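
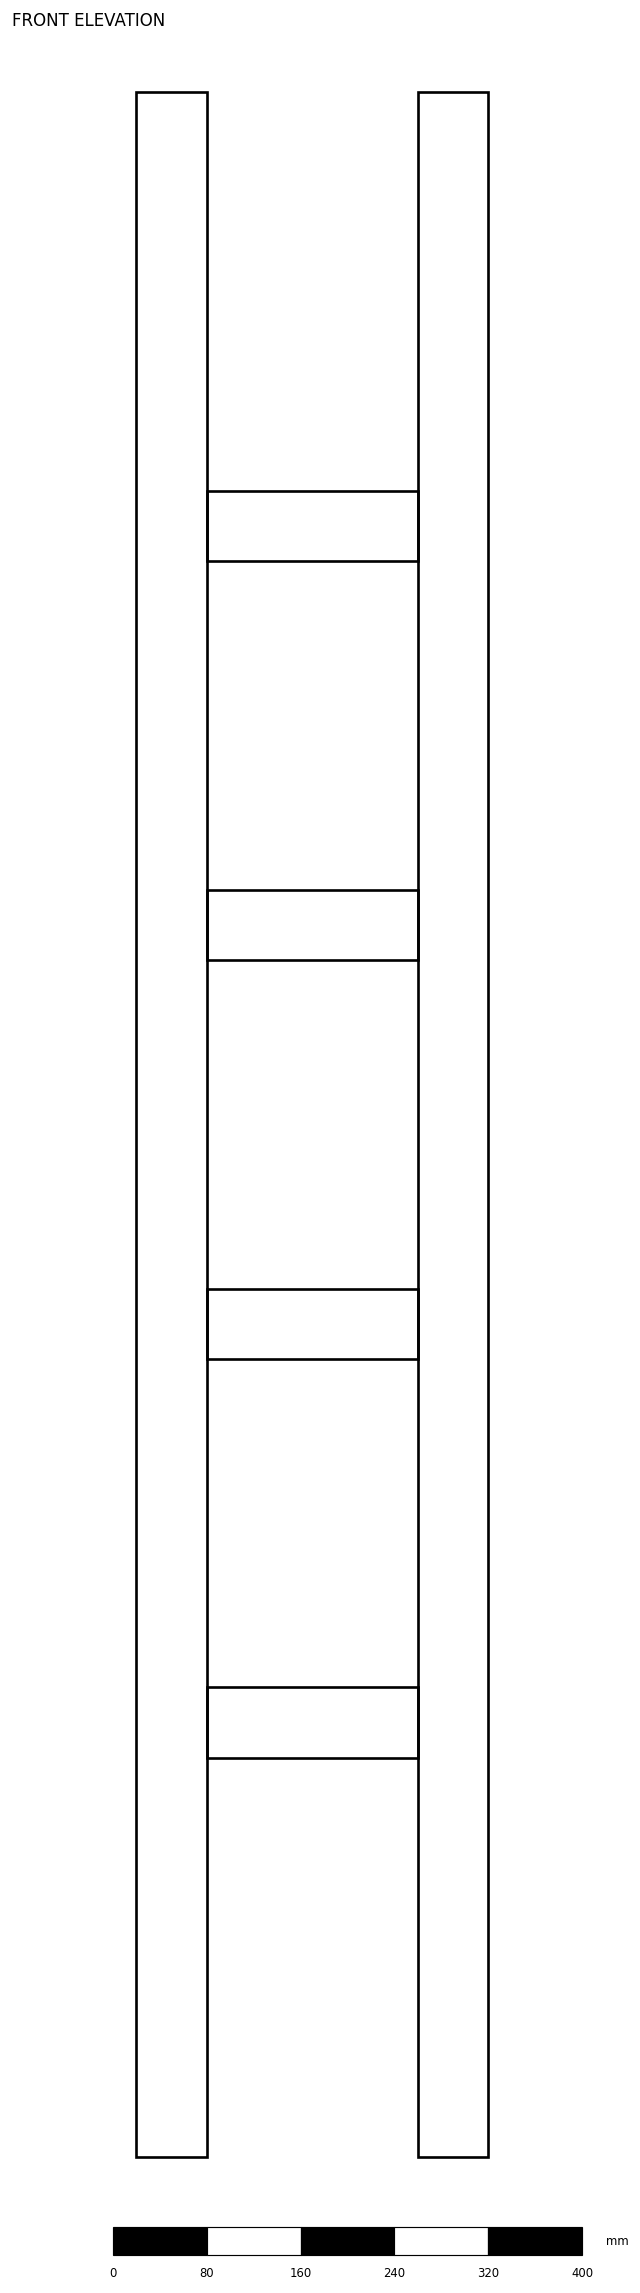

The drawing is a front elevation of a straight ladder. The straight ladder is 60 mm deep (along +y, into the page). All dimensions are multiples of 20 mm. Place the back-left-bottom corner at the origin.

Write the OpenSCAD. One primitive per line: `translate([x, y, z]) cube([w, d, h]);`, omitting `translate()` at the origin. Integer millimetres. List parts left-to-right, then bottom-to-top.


cube([60, 60, 1760]);
translate([60, 0, 340]) cube([180, 60, 60]);
translate([60, 0, 680]) cube([180, 60, 60]);
translate([60, 0, 1020]) cube([180, 60, 60]);
translate([60, 0, 1360]) cube([180, 60, 60]);
translate([240, 0, 0]) cube([60, 60, 1760]);


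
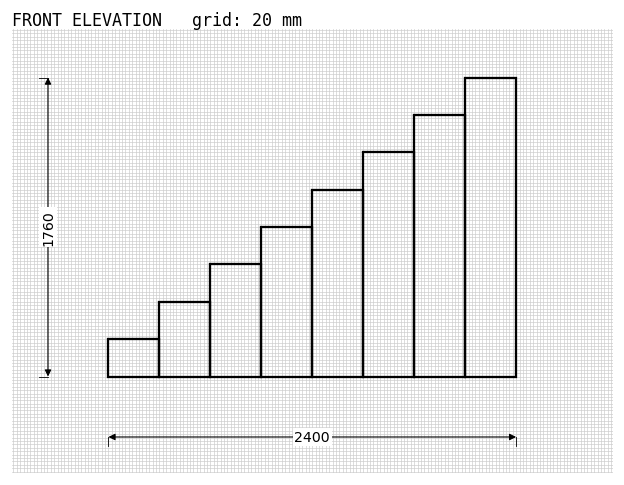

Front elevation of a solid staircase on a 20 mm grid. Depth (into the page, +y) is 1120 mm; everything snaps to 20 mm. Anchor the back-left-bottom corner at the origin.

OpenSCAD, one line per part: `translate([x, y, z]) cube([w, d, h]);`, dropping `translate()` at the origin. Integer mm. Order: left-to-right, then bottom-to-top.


cube([300, 1120, 220]);
translate([300, 0, 0]) cube([300, 1120, 440]);
translate([600, 0, 0]) cube([300, 1120, 660]);
translate([900, 0, 0]) cube([300, 1120, 880]);
translate([1200, 0, 0]) cube([300, 1120, 1100]);
translate([1500, 0, 0]) cube([300, 1120, 1320]);
translate([1800, 0, 0]) cube([300, 1120, 1540]);
translate([2100, 0, 0]) cube([300, 1120, 1760]);


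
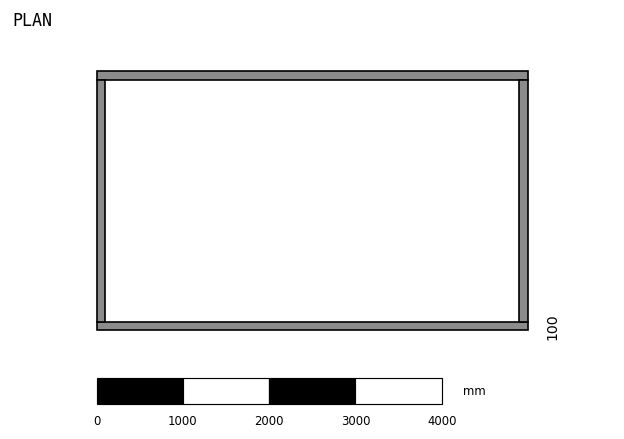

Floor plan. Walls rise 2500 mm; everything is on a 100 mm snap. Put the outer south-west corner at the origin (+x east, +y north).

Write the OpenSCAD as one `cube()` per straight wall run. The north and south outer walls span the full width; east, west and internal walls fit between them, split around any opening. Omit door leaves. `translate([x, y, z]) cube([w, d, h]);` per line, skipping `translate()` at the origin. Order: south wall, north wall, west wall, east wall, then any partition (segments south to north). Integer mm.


cube([5000, 100, 2500]);
translate([0, 2900, 0]) cube([5000, 100, 2500]);
translate([0, 100, 0]) cube([100, 2800, 2500]);
translate([4900, 100, 0]) cube([100, 2800, 2500]);


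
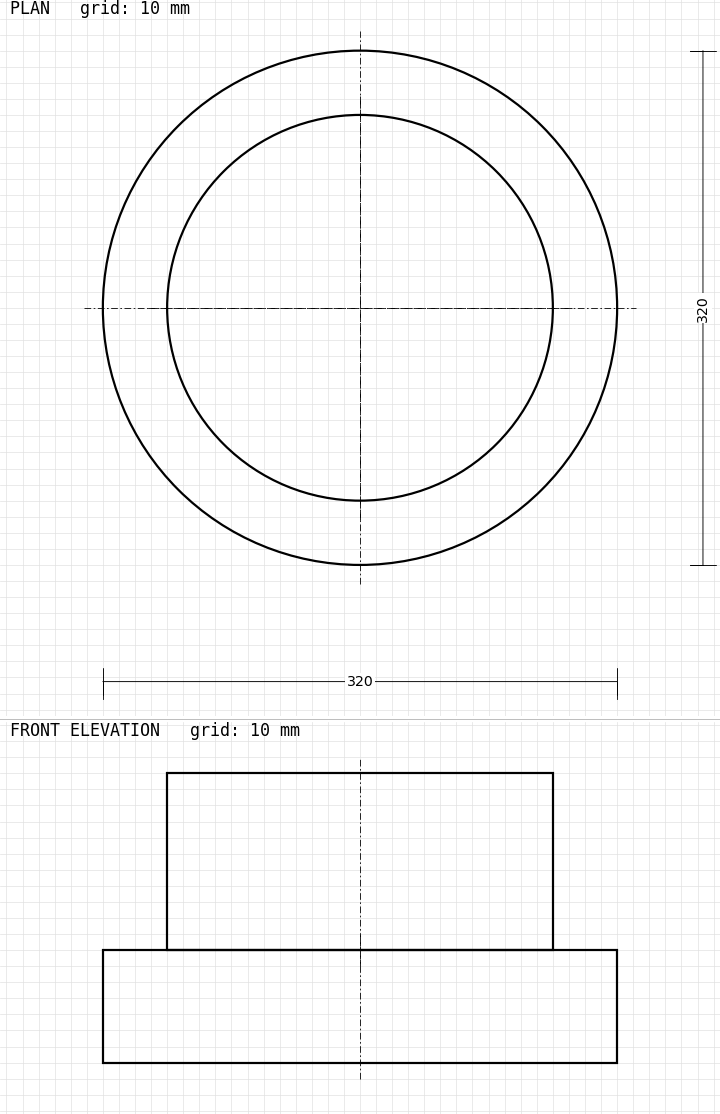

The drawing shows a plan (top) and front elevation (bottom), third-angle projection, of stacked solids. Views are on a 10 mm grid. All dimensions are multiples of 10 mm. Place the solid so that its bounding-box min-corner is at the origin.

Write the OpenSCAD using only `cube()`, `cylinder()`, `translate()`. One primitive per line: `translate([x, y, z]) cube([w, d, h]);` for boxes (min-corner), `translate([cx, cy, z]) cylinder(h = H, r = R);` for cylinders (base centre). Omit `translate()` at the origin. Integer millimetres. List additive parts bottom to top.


translate([160, 160, 0]) cylinder(h = 70, r = 160);
translate([160, 160, 70]) cylinder(h = 110, r = 120);


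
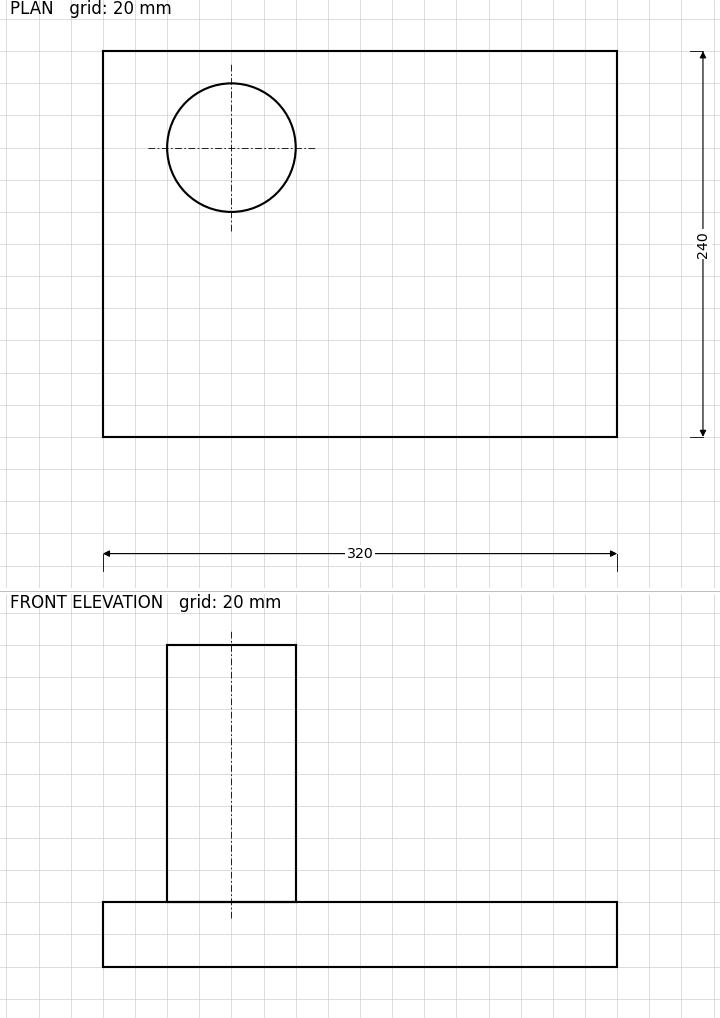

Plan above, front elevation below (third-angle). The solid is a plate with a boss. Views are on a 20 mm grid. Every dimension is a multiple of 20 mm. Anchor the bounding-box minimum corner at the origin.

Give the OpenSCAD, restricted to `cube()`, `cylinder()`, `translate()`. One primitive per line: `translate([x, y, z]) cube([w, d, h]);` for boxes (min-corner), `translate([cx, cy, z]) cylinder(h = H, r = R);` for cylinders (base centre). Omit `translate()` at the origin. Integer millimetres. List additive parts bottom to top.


cube([320, 240, 40]);
translate([80, 180, 40]) cylinder(h = 160, r = 40);


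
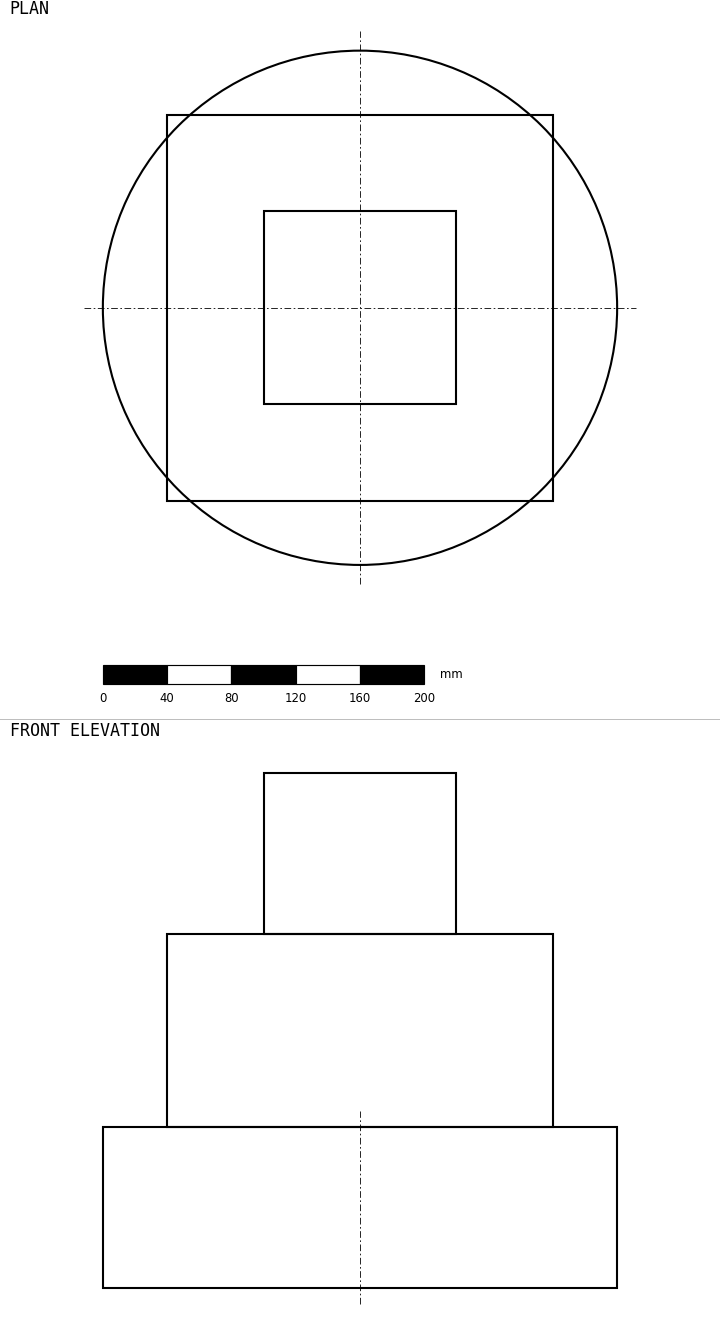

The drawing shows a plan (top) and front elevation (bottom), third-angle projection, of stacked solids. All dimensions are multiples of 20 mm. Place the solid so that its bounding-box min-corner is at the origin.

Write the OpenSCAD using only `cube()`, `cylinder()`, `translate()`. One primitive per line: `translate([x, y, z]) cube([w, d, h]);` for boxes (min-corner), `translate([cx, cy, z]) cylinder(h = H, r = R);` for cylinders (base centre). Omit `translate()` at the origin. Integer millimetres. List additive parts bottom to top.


translate([160, 160, 0]) cylinder(h = 100, r = 160);
translate([40, 40, 100]) cube([240, 240, 120]);
translate([100, 100, 220]) cube([120, 120, 100]);


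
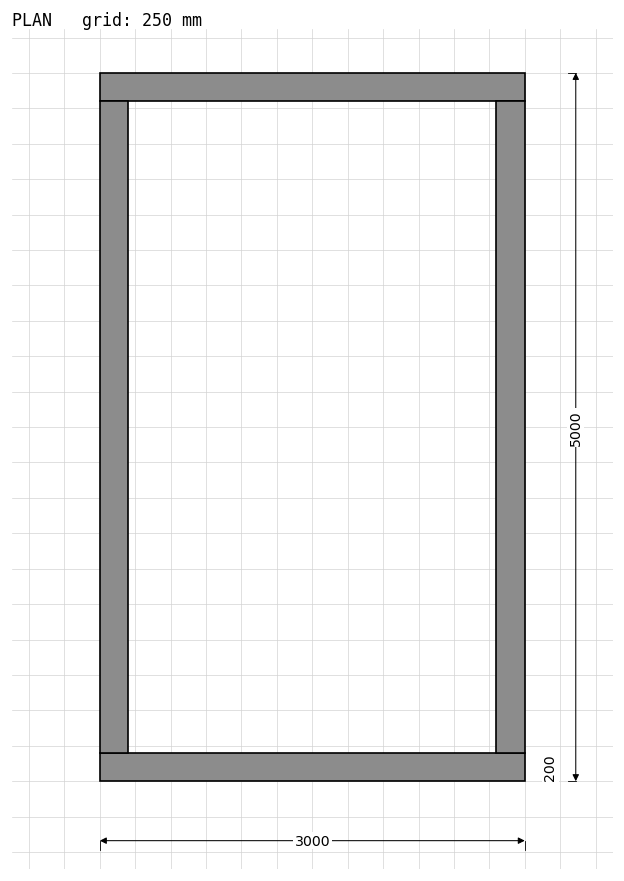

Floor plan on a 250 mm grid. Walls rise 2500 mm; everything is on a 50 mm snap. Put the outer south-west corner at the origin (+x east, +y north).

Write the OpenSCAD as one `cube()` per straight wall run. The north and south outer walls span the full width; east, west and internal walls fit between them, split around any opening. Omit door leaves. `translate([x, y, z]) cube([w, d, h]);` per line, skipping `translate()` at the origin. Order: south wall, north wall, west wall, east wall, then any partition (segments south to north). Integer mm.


cube([3000, 200, 2500]);
translate([0, 4800, 0]) cube([3000, 200, 2500]);
translate([0, 200, 0]) cube([200, 4600, 2500]);
translate([2800, 200, 0]) cube([200, 4600, 2500]);


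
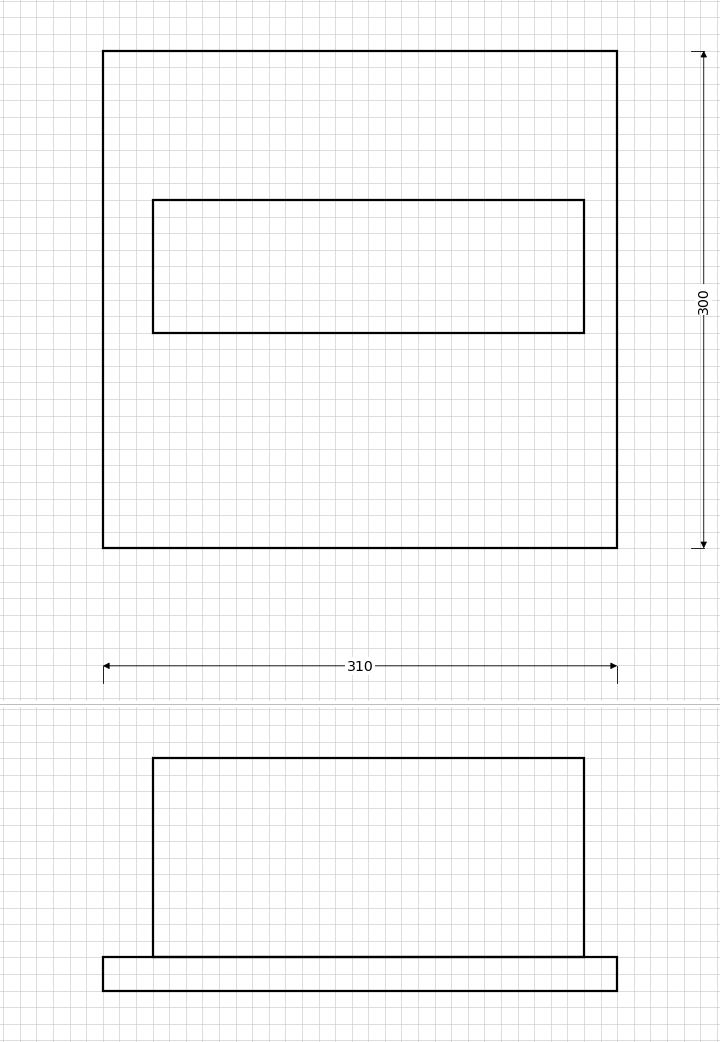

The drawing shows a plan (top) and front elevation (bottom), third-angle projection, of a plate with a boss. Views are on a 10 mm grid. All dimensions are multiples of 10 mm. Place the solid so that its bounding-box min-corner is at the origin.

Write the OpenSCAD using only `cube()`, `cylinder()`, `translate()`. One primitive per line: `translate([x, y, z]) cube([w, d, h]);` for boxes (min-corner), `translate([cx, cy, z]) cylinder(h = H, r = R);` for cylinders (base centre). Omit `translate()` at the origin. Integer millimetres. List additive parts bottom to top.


cube([310, 300, 20]);
translate([30, 130, 20]) cube([260, 80, 120]);


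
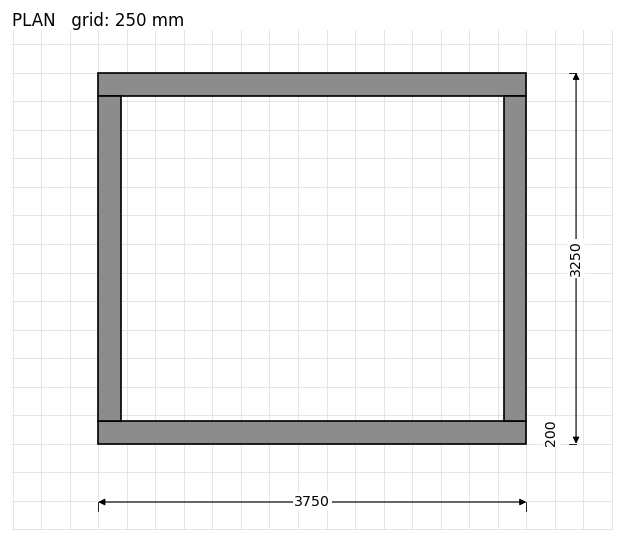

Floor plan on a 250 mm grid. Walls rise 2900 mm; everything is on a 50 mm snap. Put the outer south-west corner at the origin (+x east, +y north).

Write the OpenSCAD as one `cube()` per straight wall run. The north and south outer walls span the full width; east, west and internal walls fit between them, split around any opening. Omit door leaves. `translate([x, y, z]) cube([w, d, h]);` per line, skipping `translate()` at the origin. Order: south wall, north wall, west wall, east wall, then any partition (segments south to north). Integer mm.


cube([3750, 200, 2900]);
translate([0, 3050, 0]) cube([3750, 200, 2900]);
translate([0, 200, 0]) cube([200, 2850, 2900]);
translate([3550, 200, 0]) cube([200, 2850, 2900]);


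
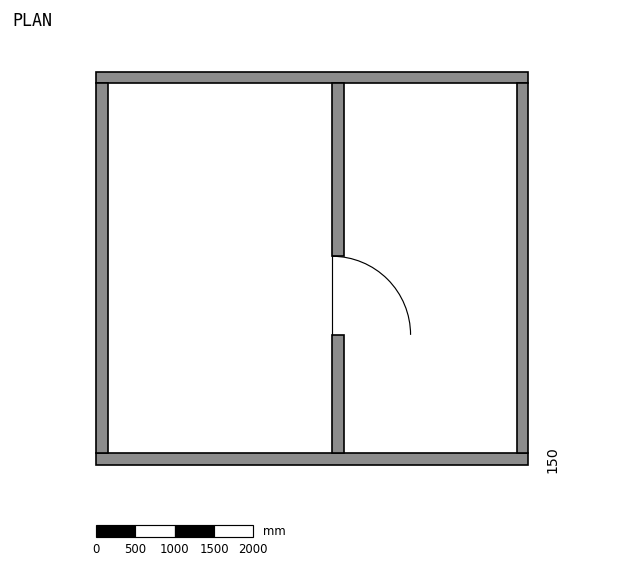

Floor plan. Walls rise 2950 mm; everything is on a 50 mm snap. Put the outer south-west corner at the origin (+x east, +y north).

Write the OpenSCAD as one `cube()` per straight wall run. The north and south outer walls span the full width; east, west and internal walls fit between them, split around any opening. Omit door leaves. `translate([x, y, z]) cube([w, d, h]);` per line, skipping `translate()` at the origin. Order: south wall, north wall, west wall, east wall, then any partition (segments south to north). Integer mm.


cube([5500, 150, 2950]);
translate([0, 4850, 0]) cube([5500, 150, 2950]);
translate([0, 150, 0]) cube([150, 4700, 2950]);
translate([5350, 150, 0]) cube([150, 4700, 2950]);
translate([3000, 150, 0]) cube([150, 1500, 2950]);
translate([3000, 2650, 0]) cube([150, 2200, 2950]);


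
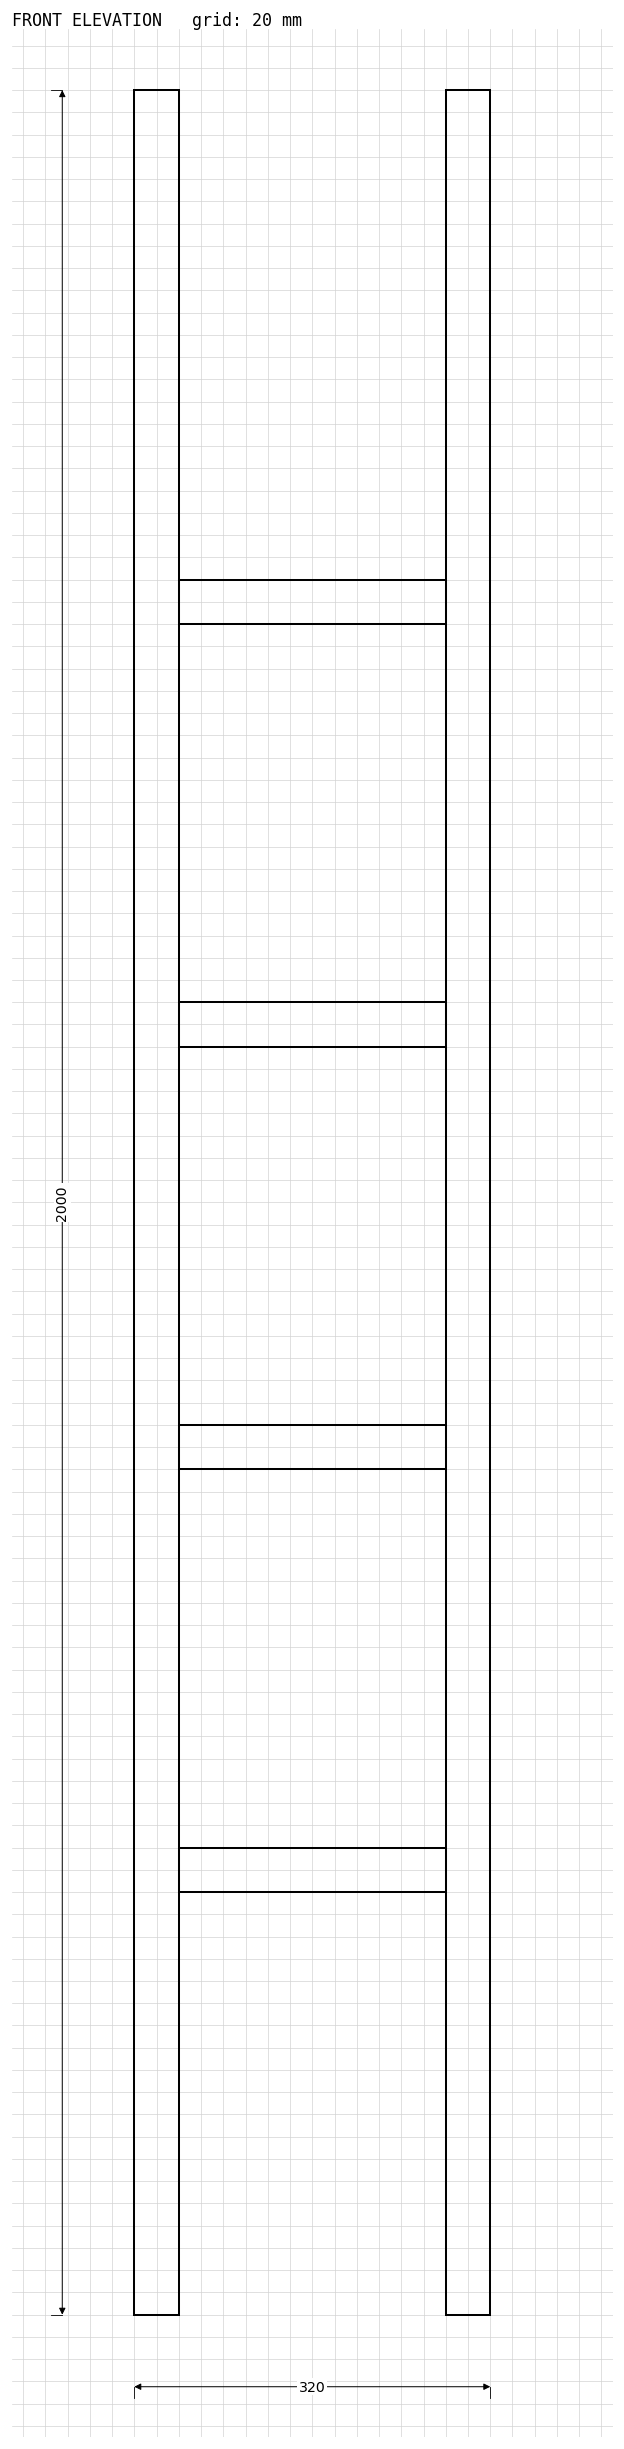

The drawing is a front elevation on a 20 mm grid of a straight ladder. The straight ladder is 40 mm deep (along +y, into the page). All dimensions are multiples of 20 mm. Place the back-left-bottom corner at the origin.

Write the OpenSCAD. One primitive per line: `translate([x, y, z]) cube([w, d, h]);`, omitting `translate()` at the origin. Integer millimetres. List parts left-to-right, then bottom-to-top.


cube([40, 40, 2000]);
translate([40, 0, 380]) cube([240, 40, 40]);
translate([40, 0, 760]) cube([240, 40, 40]);
translate([40, 0, 1140]) cube([240, 40, 40]);
translate([40, 0, 1520]) cube([240, 40, 40]);
translate([280, 0, 0]) cube([40, 40, 2000]);


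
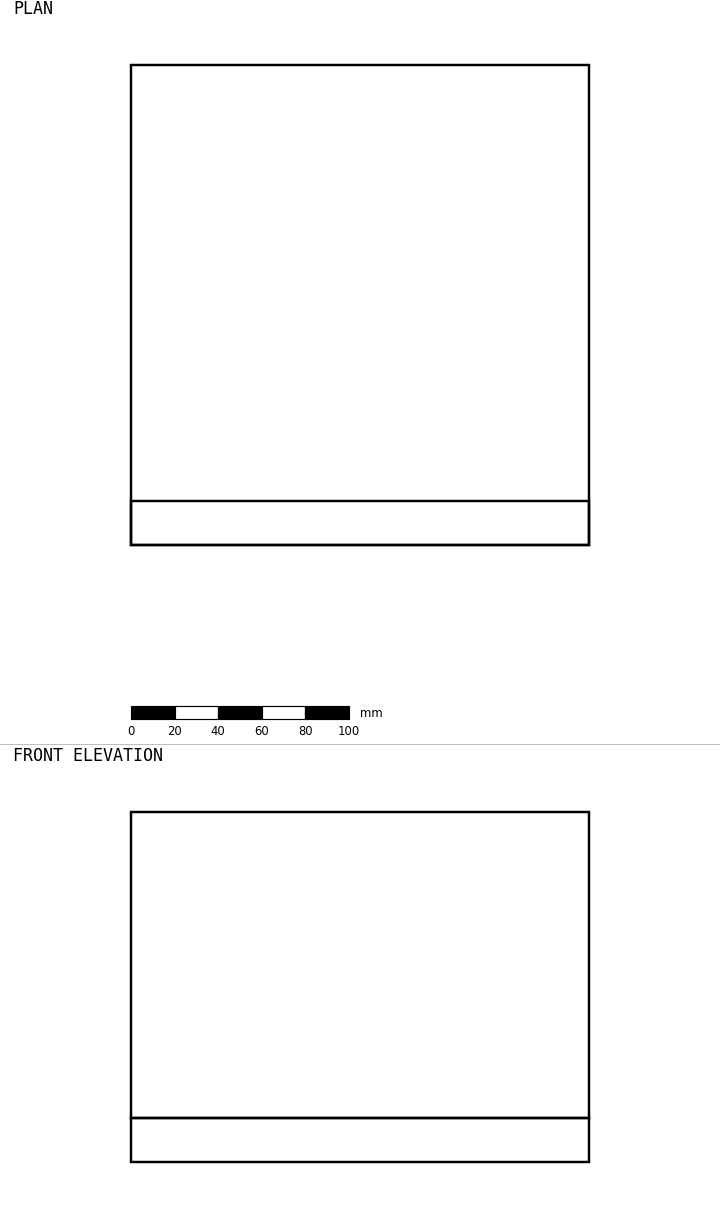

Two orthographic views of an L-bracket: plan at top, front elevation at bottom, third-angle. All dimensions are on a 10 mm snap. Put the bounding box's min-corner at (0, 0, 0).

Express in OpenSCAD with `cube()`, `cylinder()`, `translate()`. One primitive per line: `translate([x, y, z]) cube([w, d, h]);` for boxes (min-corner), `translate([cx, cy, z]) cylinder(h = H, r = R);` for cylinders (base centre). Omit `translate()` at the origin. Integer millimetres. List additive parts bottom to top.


cube([210, 220, 20]);
translate([0, 0, 20]) cube([210, 20, 140]);


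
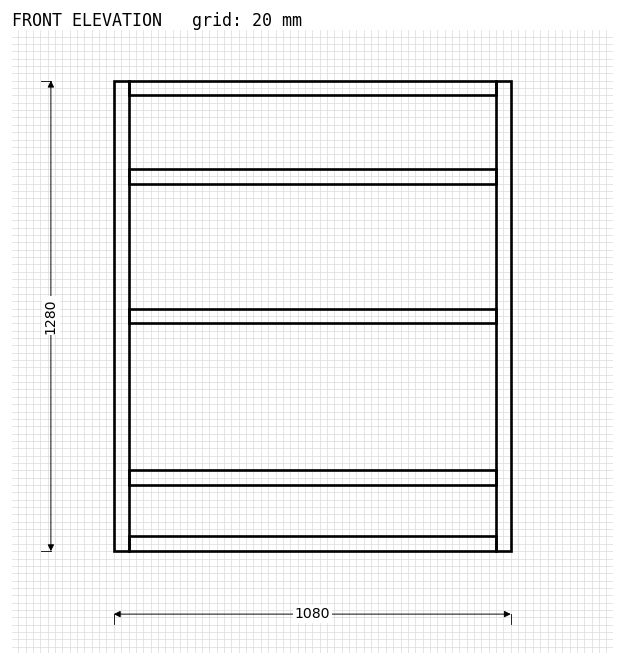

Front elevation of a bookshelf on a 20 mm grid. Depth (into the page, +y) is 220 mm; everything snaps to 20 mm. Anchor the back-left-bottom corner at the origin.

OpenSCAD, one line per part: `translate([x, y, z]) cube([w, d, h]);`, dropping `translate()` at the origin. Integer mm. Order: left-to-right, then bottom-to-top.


cube([40, 220, 1280]);
translate([40, 0, 0]) cube([1000, 220, 40]);
translate([40, 0, 180]) cube([1000, 220, 40]);
translate([40, 0, 620]) cube([1000, 220, 40]);
translate([40, 0, 1000]) cube([1000, 220, 40]);
translate([40, 0, 1240]) cube([1000, 220, 40]);
translate([1040, 0, 0]) cube([40, 220, 1280]);


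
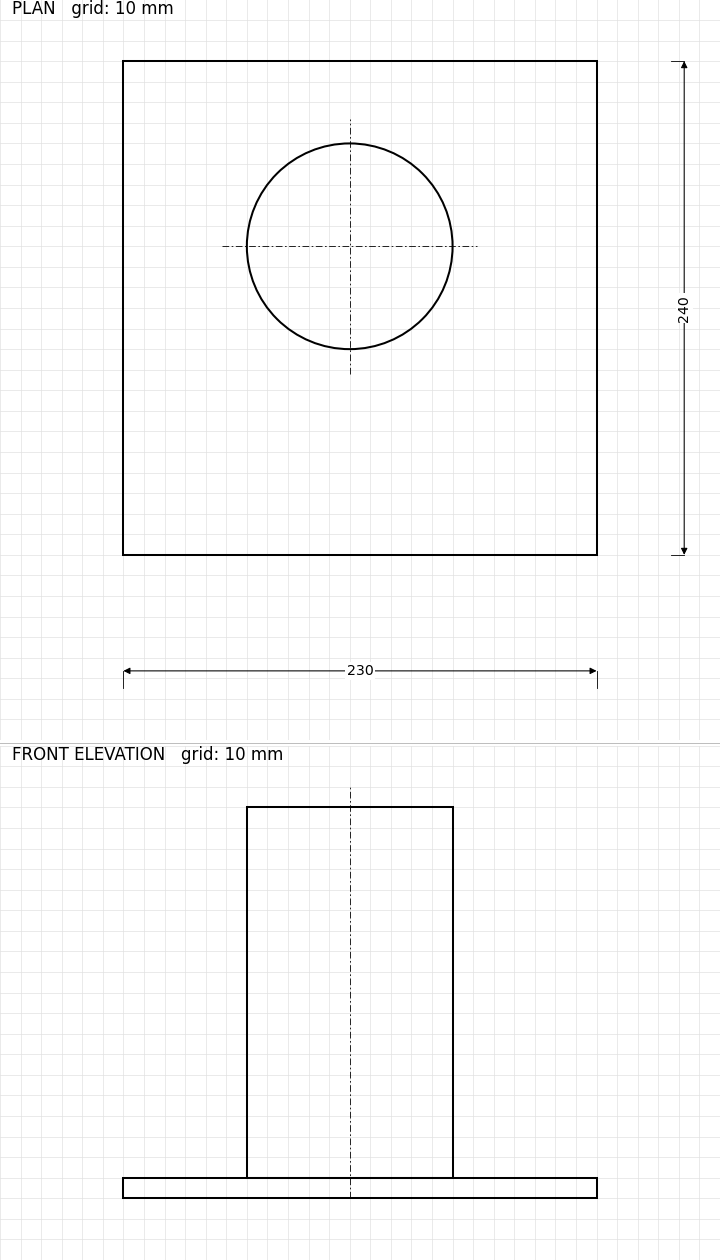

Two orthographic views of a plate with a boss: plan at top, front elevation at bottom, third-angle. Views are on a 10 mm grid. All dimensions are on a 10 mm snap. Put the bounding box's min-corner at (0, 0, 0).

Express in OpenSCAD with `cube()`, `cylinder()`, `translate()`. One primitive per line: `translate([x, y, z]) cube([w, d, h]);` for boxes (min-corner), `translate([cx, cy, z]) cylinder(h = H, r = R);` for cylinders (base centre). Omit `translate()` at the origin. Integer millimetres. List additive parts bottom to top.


cube([230, 240, 10]);
translate([110, 150, 10]) cylinder(h = 180, r = 50);


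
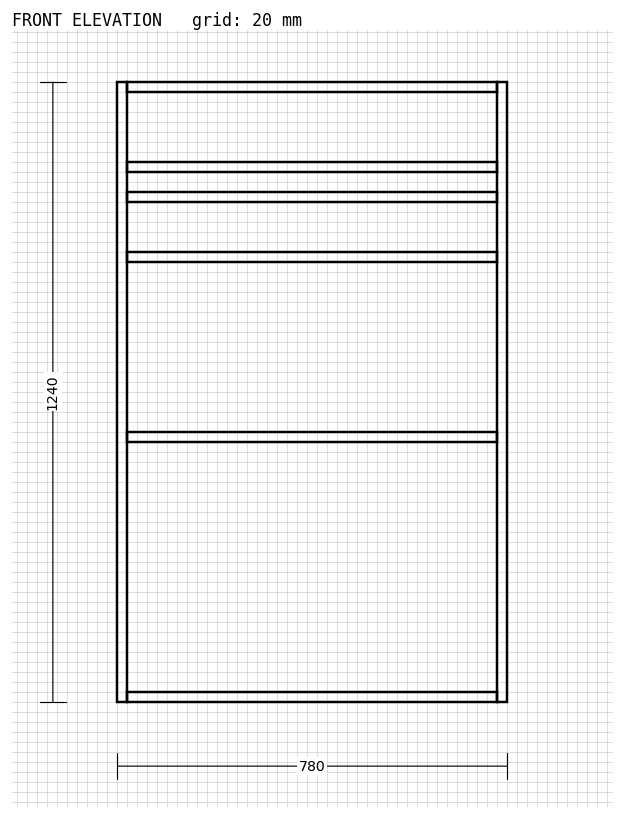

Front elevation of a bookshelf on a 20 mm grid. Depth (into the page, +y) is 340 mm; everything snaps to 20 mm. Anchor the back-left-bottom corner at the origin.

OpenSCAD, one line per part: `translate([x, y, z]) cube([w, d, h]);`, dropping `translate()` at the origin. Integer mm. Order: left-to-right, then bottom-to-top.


cube([20, 340, 1240]);
translate([20, 0, 0]) cube([740, 340, 20]);
translate([20, 0, 520]) cube([740, 340, 20]);
translate([20, 0, 880]) cube([740, 340, 20]);
translate([20, 0, 1000]) cube([740, 340, 20]);
translate([20, 0, 1060]) cube([740, 340, 20]);
translate([20, 0, 1220]) cube([740, 340, 20]);
translate([760, 0, 0]) cube([20, 340, 1240]);


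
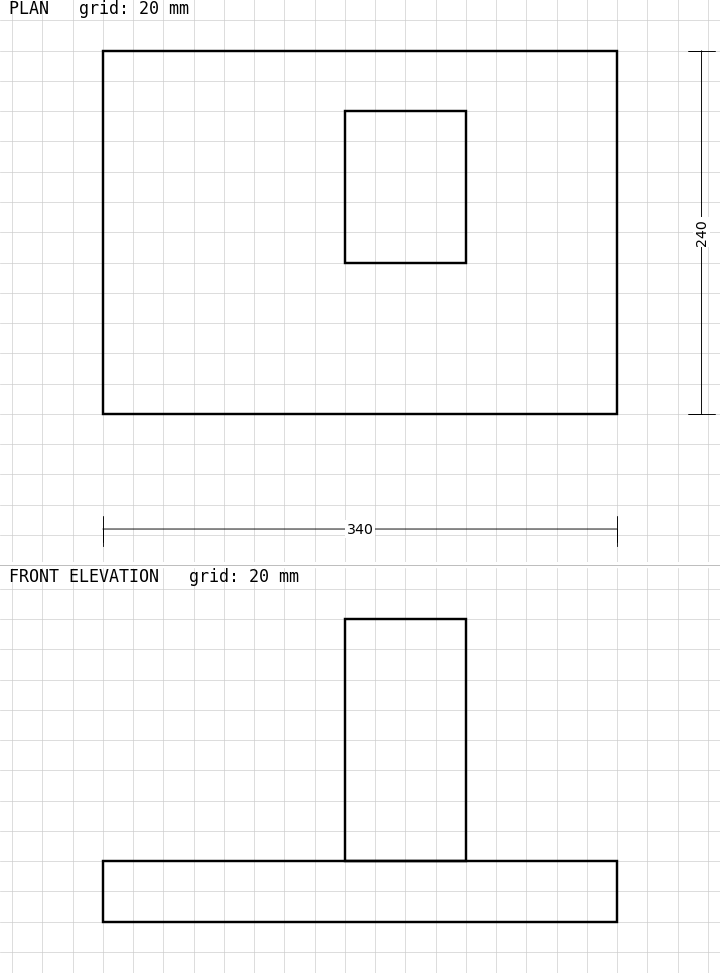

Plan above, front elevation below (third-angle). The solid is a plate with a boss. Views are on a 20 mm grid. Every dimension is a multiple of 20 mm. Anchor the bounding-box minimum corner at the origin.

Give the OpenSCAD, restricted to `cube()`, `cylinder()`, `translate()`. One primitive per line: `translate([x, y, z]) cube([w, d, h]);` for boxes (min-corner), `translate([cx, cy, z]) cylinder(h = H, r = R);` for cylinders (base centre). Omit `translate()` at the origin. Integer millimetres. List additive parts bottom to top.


cube([340, 240, 40]);
translate([160, 100, 40]) cube([80, 100, 160]);


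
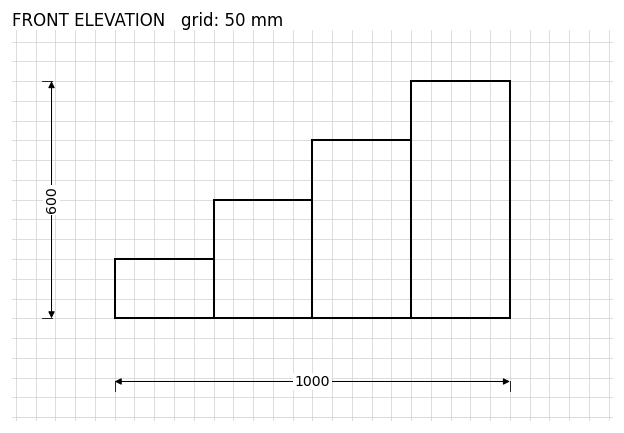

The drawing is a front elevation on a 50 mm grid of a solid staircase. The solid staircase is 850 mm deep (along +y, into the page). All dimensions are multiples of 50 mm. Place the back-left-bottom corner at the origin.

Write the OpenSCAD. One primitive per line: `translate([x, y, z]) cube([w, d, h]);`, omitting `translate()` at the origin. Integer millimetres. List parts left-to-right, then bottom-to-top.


cube([250, 850, 150]);
translate([250, 0, 0]) cube([250, 850, 300]);
translate([500, 0, 0]) cube([250, 850, 450]);
translate([750, 0, 0]) cube([250, 850, 600]);


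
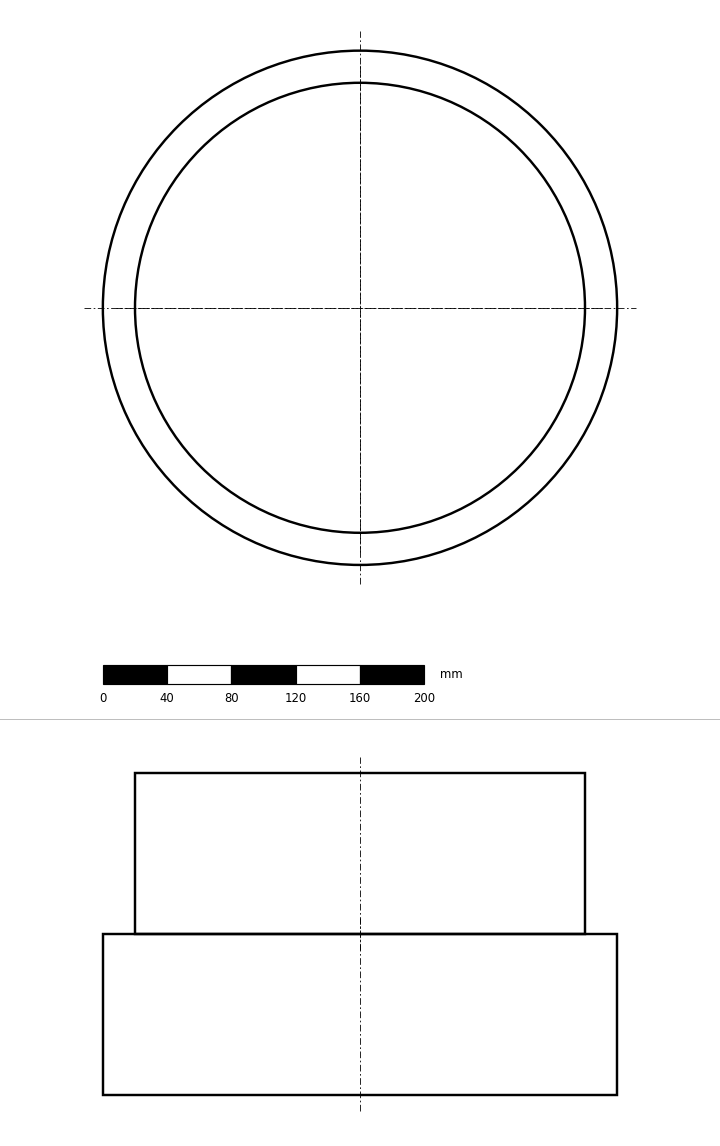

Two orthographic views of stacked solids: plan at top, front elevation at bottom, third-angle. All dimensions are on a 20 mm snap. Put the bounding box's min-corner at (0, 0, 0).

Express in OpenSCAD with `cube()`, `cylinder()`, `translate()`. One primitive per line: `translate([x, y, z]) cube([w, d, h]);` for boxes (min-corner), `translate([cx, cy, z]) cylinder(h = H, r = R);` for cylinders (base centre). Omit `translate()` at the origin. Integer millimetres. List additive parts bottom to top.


translate([160, 160, 0]) cylinder(h = 100, r = 160);
translate([160, 160, 100]) cylinder(h = 100, r = 140);


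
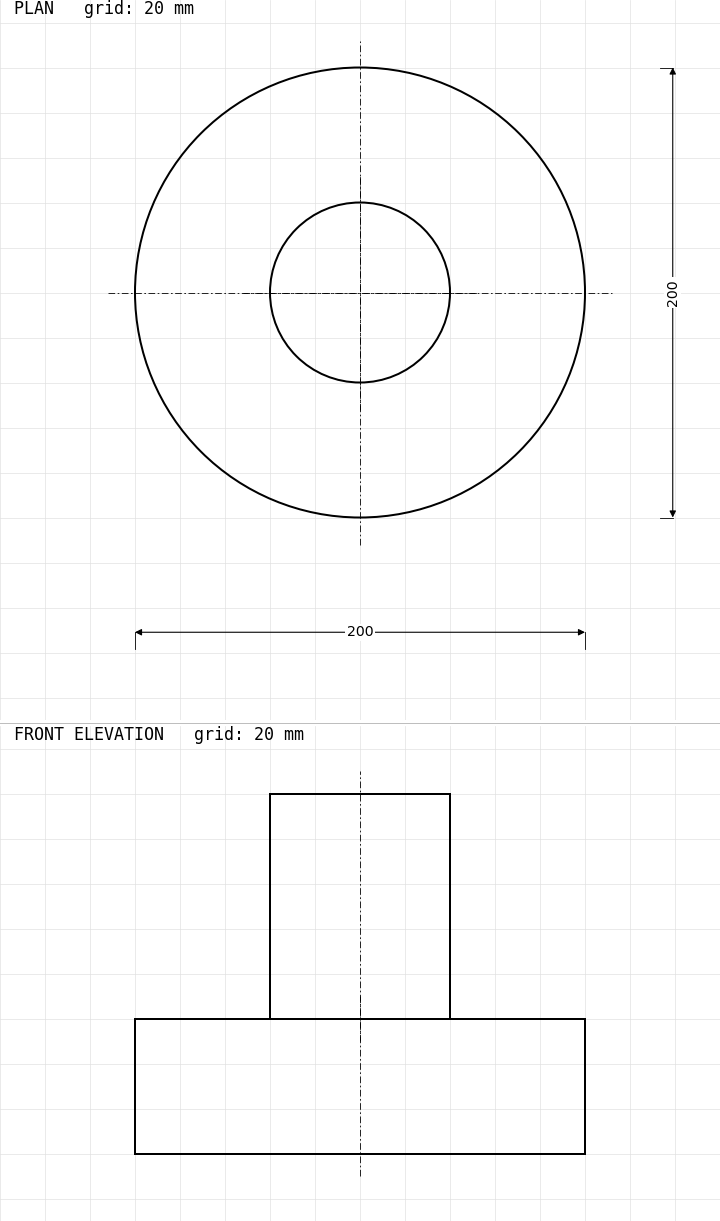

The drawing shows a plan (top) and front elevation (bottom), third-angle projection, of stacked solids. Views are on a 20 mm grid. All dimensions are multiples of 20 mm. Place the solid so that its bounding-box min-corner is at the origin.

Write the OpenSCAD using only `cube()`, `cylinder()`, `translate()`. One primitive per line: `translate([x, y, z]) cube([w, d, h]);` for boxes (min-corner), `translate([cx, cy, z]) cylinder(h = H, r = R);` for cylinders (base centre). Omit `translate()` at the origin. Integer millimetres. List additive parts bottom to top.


translate([100, 100, 0]) cylinder(h = 60, r = 100);
translate([100, 100, 60]) cylinder(h = 100, r = 40);


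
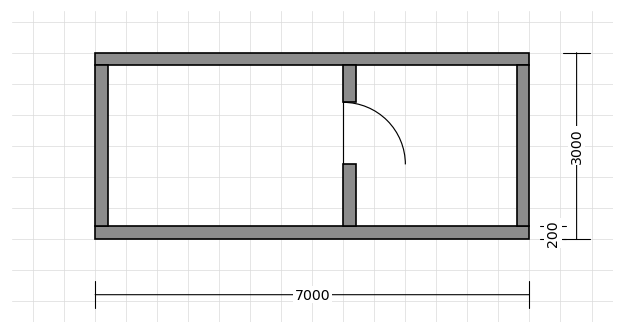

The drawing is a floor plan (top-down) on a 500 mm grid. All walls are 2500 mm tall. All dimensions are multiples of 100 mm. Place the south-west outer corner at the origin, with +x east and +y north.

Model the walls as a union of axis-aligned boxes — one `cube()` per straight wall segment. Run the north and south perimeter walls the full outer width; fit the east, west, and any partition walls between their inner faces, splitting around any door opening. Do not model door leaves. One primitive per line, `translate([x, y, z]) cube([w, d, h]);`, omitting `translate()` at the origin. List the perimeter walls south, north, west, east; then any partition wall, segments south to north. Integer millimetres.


cube([7000, 200, 2500]);
translate([0, 2800, 0]) cube([7000, 200, 2500]);
translate([0, 200, 0]) cube([200, 2600, 2500]);
translate([6800, 200, 0]) cube([200, 2600, 2500]);
translate([4000, 200, 0]) cube([200, 1000, 2500]);
translate([4000, 2200, 0]) cube([200, 600, 2500]);


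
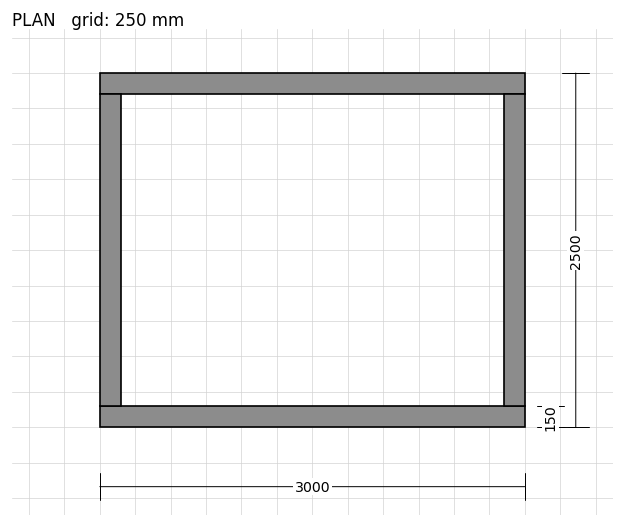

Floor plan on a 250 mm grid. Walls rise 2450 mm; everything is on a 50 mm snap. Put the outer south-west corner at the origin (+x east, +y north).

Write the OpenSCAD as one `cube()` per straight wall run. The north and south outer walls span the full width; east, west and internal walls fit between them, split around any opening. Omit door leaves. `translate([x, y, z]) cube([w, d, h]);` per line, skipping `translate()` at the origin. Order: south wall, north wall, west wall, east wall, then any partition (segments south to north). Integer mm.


cube([3000, 150, 2450]);
translate([0, 2350, 0]) cube([3000, 150, 2450]);
translate([0, 150, 0]) cube([150, 2200, 2450]);
translate([2850, 150, 0]) cube([150, 2200, 2450]);


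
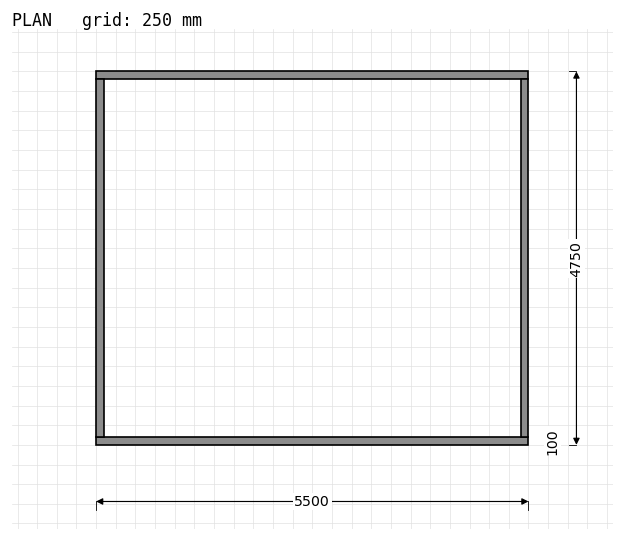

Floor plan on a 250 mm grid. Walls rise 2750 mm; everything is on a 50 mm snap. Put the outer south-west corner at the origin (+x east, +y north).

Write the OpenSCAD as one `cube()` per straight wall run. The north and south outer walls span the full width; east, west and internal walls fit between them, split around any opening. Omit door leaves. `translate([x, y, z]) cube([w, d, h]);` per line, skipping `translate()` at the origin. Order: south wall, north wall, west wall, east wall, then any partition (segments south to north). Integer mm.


cube([5500, 100, 2750]);
translate([0, 4650, 0]) cube([5500, 100, 2750]);
translate([0, 100, 0]) cube([100, 4550, 2750]);
translate([5400, 100, 0]) cube([100, 4550, 2750]);


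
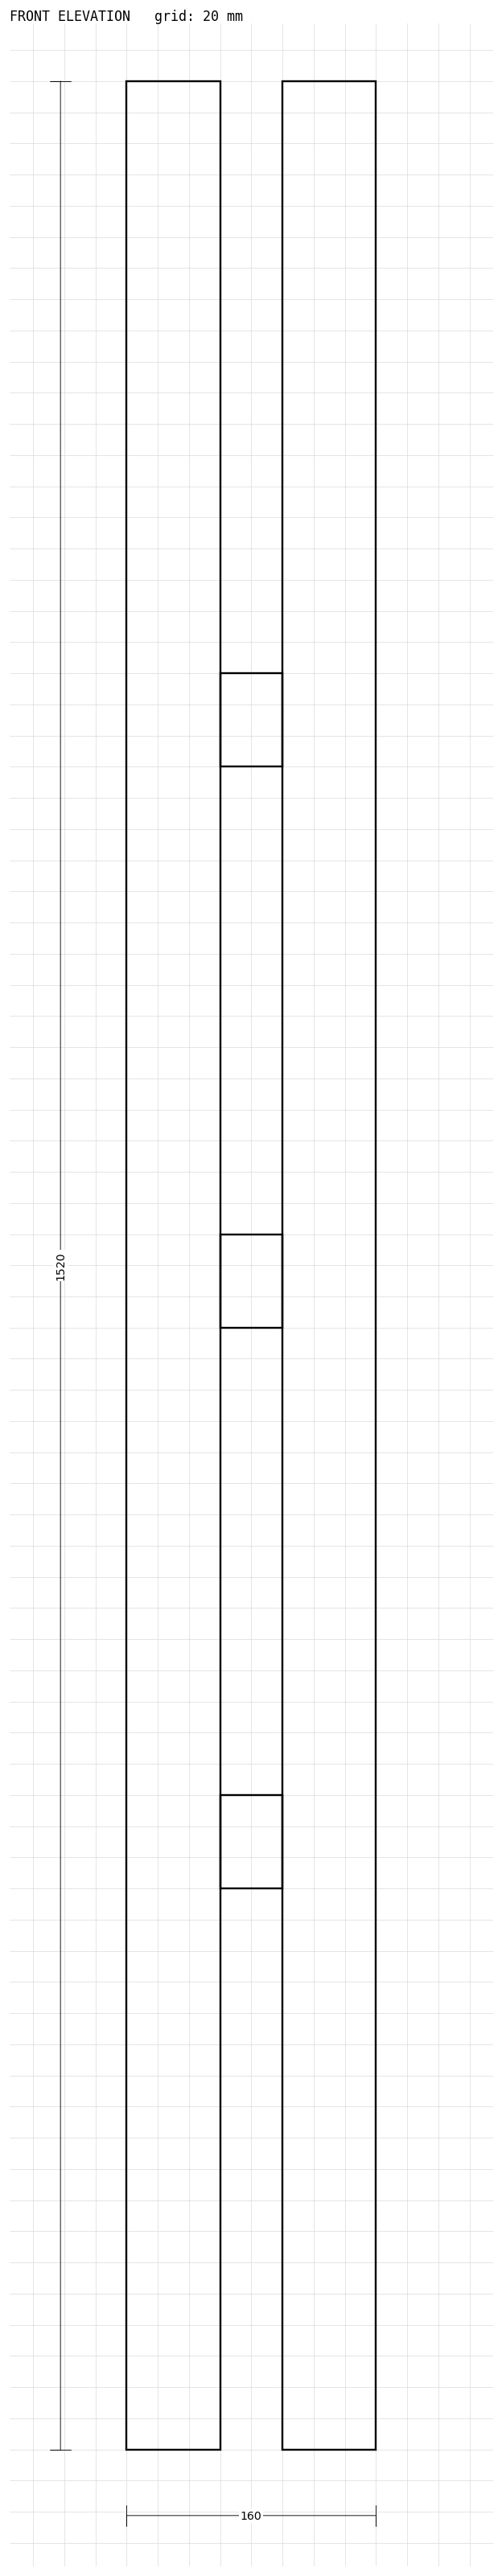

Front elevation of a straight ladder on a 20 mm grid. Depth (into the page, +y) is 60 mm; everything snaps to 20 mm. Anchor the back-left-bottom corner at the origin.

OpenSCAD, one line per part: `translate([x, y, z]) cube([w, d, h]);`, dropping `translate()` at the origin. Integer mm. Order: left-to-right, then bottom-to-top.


cube([60, 60, 1520]);
translate([60, 0, 360]) cube([40, 60, 60]);
translate([60, 0, 720]) cube([40, 60, 60]);
translate([60, 0, 1080]) cube([40, 60, 60]);
translate([100, 0, 0]) cube([60, 60, 1520]);


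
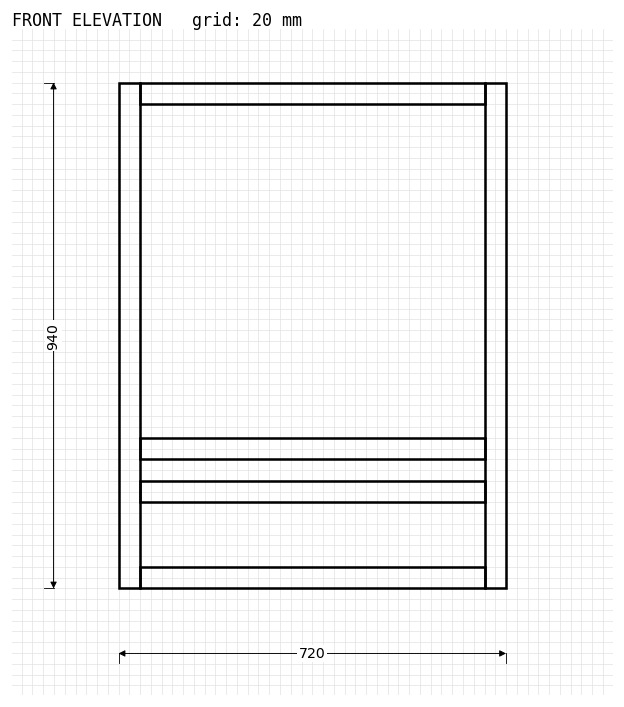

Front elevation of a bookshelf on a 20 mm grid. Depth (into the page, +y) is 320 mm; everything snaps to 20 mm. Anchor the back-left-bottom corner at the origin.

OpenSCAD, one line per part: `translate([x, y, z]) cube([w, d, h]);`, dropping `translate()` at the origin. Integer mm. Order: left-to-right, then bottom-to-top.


cube([40, 320, 940]);
translate([40, 0, 0]) cube([640, 320, 40]);
translate([40, 0, 160]) cube([640, 320, 40]);
translate([40, 0, 240]) cube([640, 320, 40]);
translate([40, 0, 900]) cube([640, 320, 40]);
translate([680, 0, 0]) cube([40, 320, 940]);


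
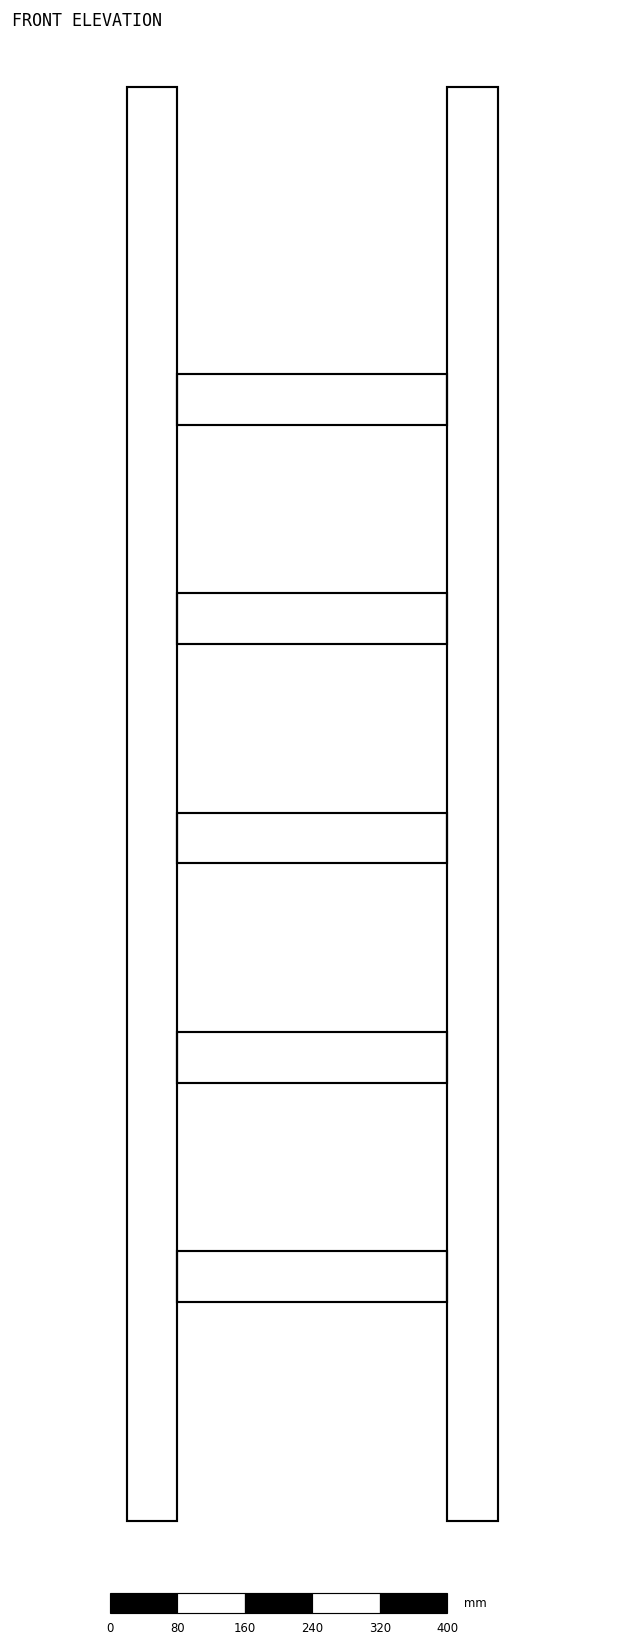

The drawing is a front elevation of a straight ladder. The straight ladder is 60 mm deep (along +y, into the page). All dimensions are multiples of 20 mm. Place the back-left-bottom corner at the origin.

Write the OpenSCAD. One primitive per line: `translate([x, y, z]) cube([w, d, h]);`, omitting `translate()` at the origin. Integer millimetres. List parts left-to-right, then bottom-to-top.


cube([60, 60, 1700]);
translate([60, 0, 260]) cube([320, 60, 60]);
translate([60, 0, 520]) cube([320, 60, 60]);
translate([60, 0, 780]) cube([320, 60, 60]);
translate([60, 0, 1040]) cube([320, 60, 60]);
translate([60, 0, 1300]) cube([320, 60, 60]);
translate([380, 0, 0]) cube([60, 60, 1700]);


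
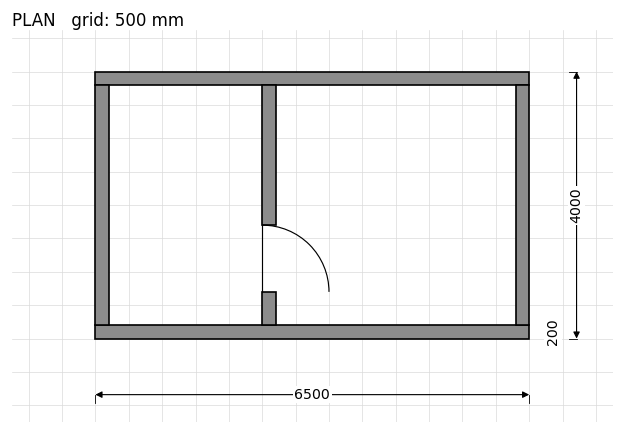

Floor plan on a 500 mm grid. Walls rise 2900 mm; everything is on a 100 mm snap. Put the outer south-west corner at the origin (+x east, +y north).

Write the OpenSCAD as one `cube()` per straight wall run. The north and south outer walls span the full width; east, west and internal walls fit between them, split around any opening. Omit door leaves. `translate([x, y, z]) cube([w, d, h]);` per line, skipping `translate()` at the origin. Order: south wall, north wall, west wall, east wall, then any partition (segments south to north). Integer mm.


cube([6500, 200, 2900]);
translate([0, 3800, 0]) cube([6500, 200, 2900]);
translate([0, 200, 0]) cube([200, 3600, 2900]);
translate([6300, 200, 0]) cube([200, 3600, 2900]);
translate([2500, 200, 0]) cube([200, 500, 2900]);
translate([2500, 1700, 0]) cube([200, 2100, 2900]);


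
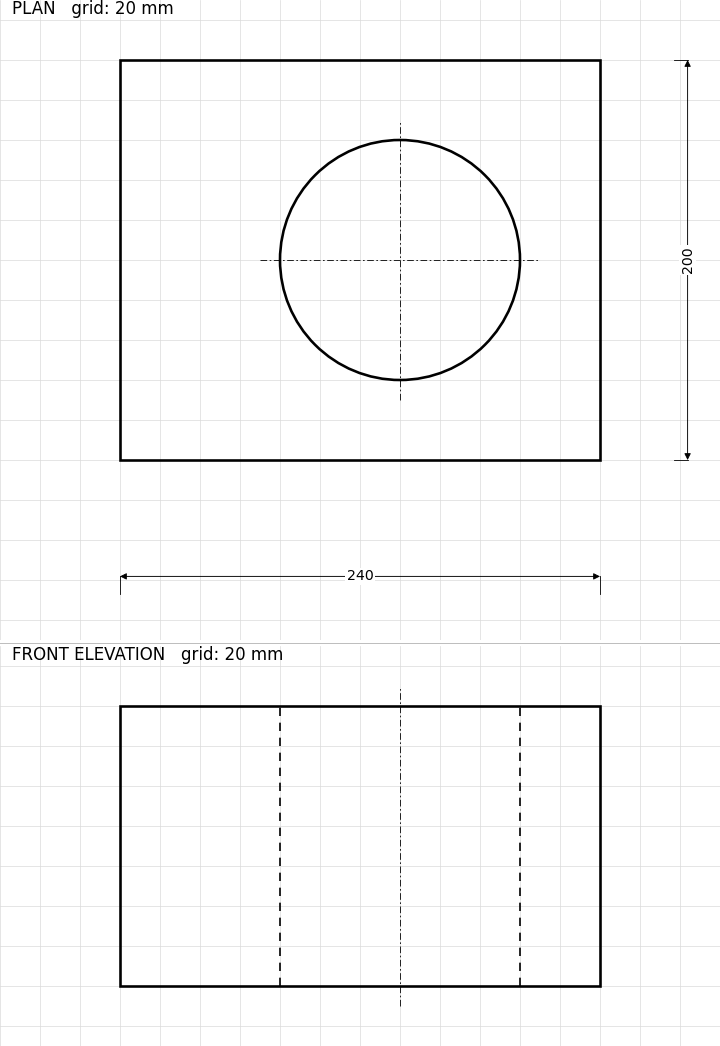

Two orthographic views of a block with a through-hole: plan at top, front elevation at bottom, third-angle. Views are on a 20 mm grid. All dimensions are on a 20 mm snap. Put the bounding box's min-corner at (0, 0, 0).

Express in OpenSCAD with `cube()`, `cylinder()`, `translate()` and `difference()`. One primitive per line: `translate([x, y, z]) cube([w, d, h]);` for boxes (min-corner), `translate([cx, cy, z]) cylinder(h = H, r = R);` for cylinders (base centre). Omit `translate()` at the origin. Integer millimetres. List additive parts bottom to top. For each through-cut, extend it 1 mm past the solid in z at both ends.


difference() {
  cube([240, 200, 140]);
  translate([140, 100, -1]) cylinder(h = 142, r = 60);
}


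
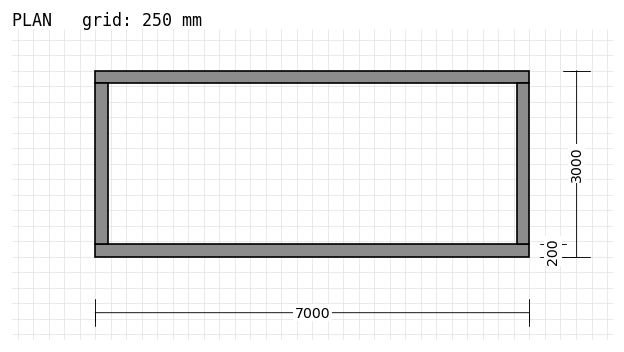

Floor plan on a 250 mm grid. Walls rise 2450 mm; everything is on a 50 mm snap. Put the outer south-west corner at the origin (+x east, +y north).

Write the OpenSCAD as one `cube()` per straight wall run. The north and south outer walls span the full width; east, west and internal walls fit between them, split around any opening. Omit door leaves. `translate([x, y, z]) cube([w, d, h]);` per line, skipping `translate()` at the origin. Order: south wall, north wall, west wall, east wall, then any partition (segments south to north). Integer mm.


cube([7000, 200, 2450]);
translate([0, 2800, 0]) cube([7000, 200, 2450]);
translate([0, 200, 0]) cube([200, 2600, 2450]);
translate([6800, 200, 0]) cube([200, 2600, 2450]);


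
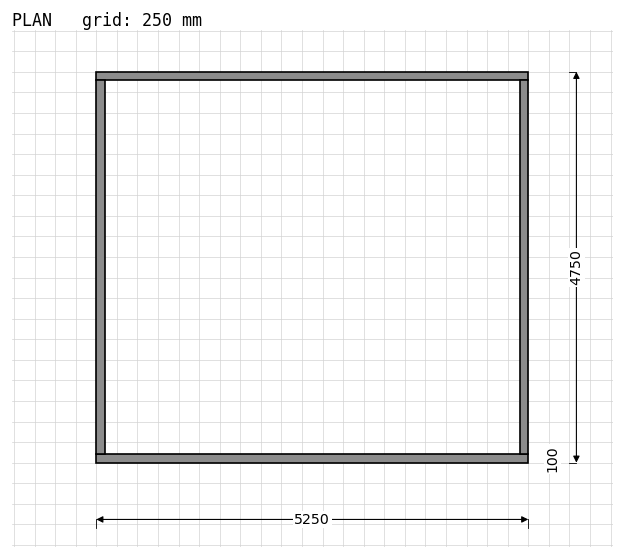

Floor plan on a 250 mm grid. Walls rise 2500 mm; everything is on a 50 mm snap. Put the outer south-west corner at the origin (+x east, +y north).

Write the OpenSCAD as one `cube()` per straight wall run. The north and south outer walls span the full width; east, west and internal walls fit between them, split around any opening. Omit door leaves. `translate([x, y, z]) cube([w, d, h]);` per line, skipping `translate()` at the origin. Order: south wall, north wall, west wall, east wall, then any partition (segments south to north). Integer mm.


cube([5250, 100, 2500]);
translate([0, 4650, 0]) cube([5250, 100, 2500]);
translate([0, 100, 0]) cube([100, 4550, 2500]);
translate([5150, 100, 0]) cube([100, 4550, 2500]);


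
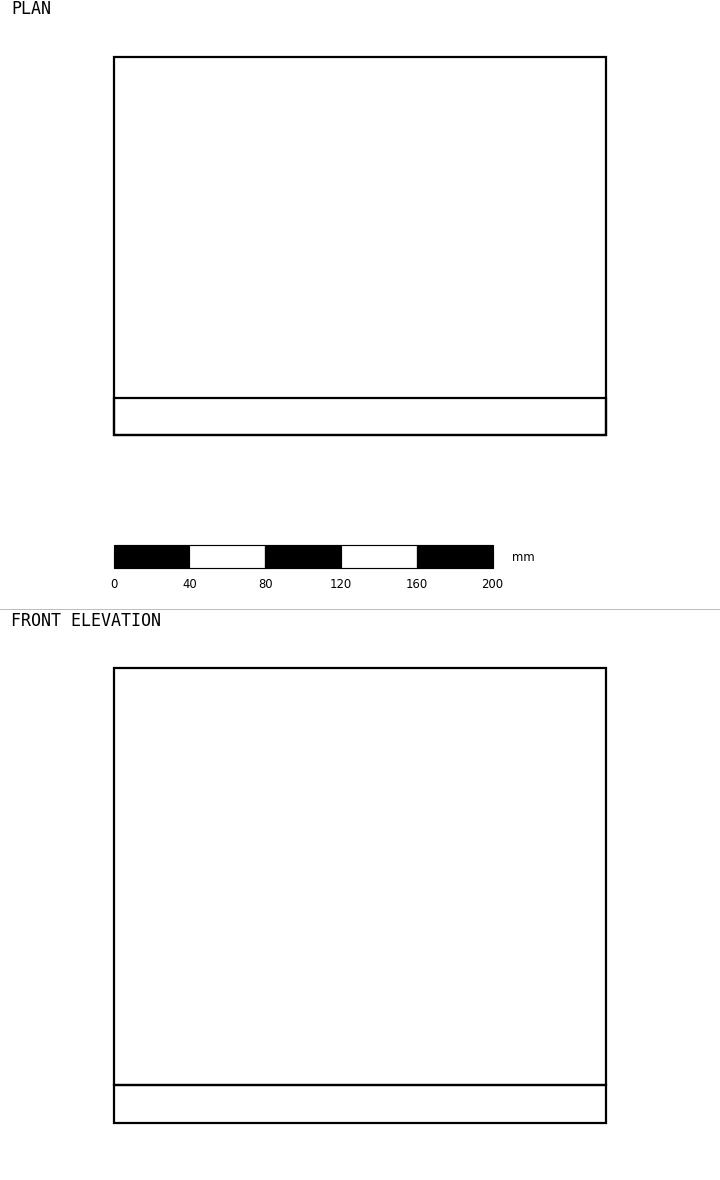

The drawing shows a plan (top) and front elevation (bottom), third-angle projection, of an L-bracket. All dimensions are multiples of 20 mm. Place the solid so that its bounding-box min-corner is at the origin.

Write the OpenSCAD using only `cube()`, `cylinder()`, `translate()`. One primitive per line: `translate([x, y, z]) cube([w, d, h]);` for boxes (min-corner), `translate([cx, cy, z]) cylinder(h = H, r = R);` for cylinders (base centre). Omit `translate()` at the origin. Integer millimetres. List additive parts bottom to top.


cube([260, 200, 20]);
translate([0, 0, 20]) cube([260, 20, 220]);


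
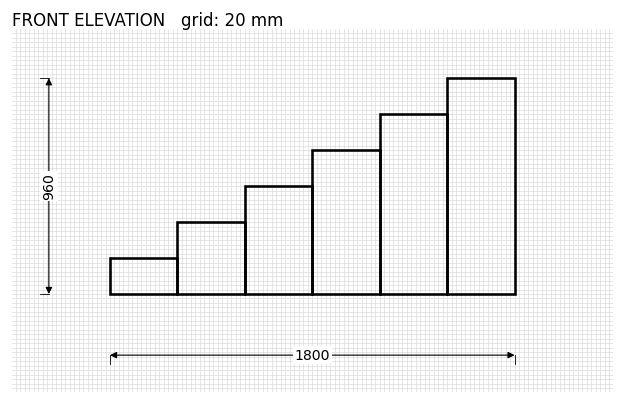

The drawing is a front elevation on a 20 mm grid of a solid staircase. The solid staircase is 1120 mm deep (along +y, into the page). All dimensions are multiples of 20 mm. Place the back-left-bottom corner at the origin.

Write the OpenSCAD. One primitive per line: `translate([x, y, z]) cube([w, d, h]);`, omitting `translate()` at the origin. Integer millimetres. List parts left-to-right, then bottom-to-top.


cube([300, 1120, 160]);
translate([300, 0, 0]) cube([300, 1120, 320]);
translate([600, 0, 0]) cube([300, 1120, 480]);
translate([900, 0, 0]) cube([300, 1120, 640]);
translate([1200, 0, 0]) cube([300, 1120, 800]);
translate([1500, 0, 0]) cube([300, 1120, 960]);


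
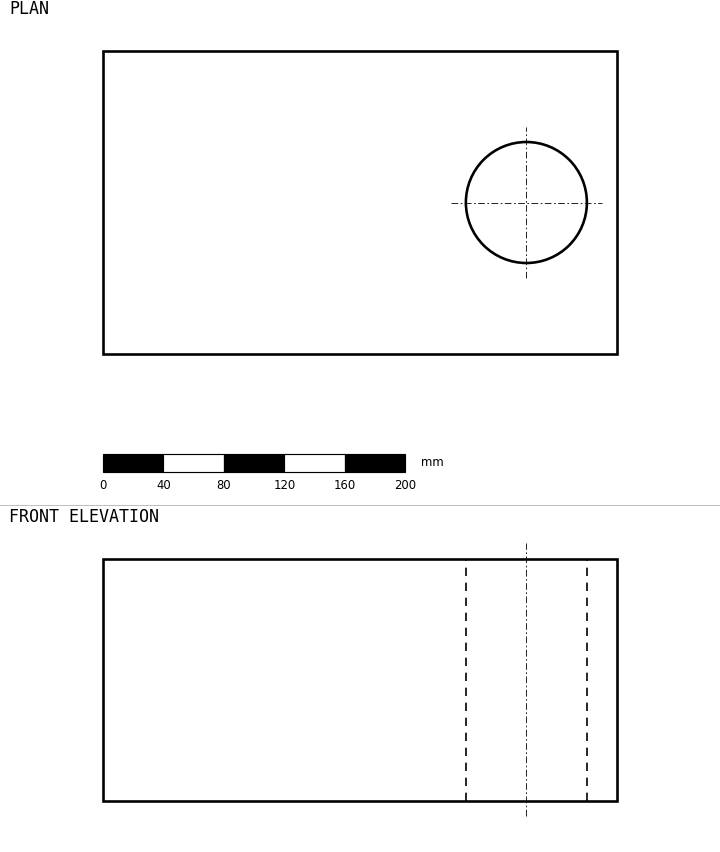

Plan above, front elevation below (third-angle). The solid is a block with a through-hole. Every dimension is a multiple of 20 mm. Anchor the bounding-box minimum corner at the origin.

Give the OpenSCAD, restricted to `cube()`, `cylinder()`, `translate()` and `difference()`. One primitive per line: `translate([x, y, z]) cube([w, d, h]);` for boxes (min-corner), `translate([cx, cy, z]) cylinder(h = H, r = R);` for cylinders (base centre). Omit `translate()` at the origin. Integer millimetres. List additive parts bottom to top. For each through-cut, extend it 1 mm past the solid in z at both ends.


difference() {
  cube([340, 200, 160]);
  translate([280, 100, -1]) cylinder(h = 162, r = 40);
}


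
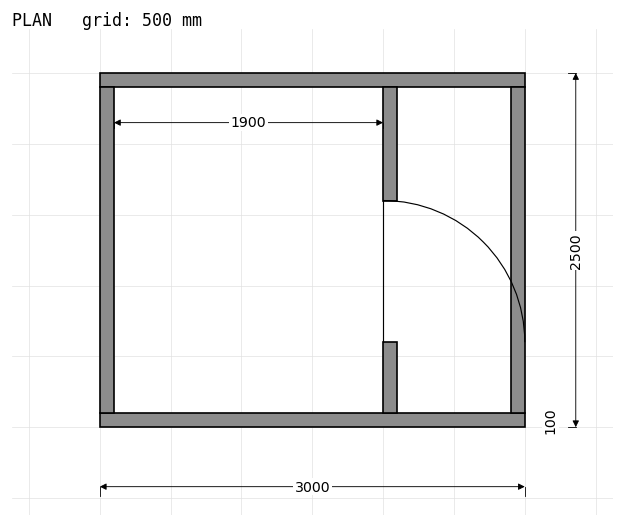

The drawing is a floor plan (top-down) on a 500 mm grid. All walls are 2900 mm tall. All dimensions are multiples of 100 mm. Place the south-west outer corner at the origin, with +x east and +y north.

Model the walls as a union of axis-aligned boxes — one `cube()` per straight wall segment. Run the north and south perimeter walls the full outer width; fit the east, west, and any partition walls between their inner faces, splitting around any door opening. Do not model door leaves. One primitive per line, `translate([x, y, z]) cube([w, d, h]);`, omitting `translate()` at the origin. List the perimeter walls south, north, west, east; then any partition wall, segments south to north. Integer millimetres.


cube([3000, 100, 2900]);
translate([0, 2400, 0]) cube([3000, 100, 2900]);
translate([0, 100, 0]) cube([100, 2300, 2900]);
translate([2900, 100, 0]) cube([100, 2300, 2900]);
translate([2000, 100, 0]) cube([100, 500, 2900]);
translate([2000, 1600, 0]) cube([100, 800, 2900]);


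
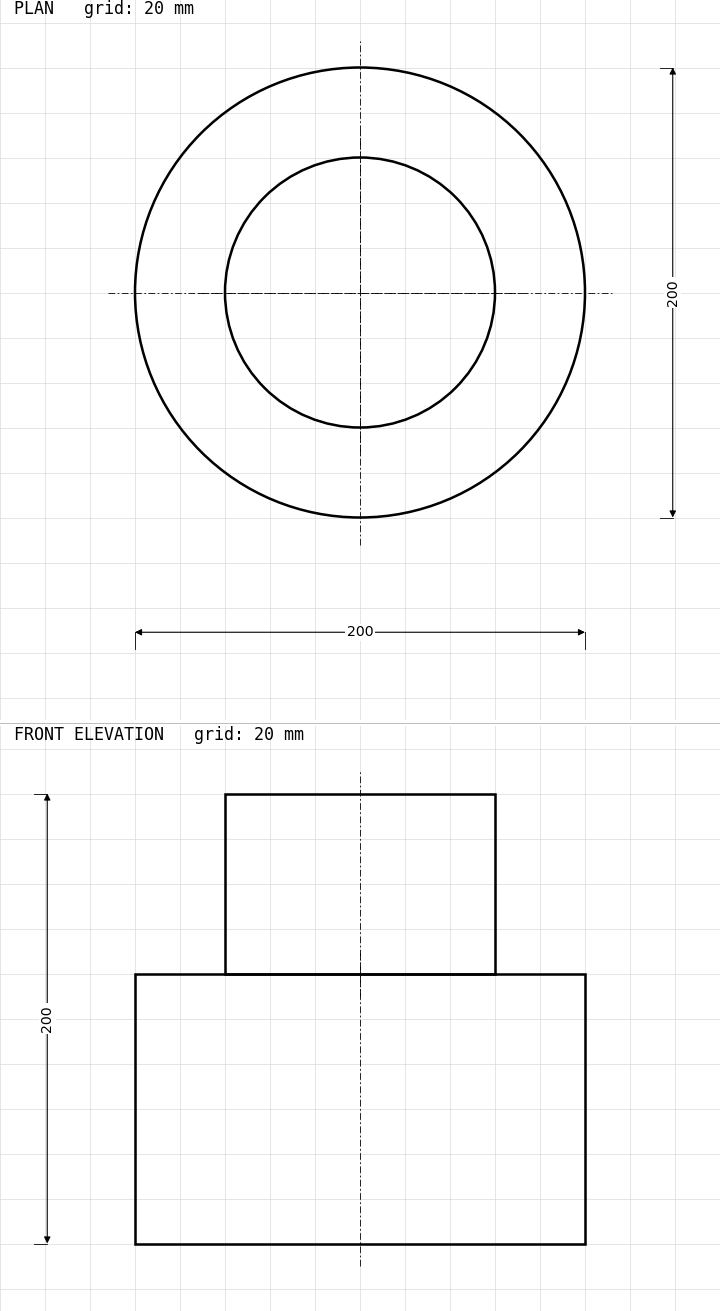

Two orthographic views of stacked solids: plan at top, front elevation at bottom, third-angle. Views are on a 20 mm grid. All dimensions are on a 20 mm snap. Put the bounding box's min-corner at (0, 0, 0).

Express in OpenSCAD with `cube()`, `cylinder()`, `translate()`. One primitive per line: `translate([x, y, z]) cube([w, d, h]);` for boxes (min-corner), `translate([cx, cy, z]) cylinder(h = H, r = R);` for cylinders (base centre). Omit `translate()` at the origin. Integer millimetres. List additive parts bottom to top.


translate([100, 100, 0]) cylinder(h = 120, r = 100);
translate([100, 100, 120]) cylinder(h = 80, r = 60);


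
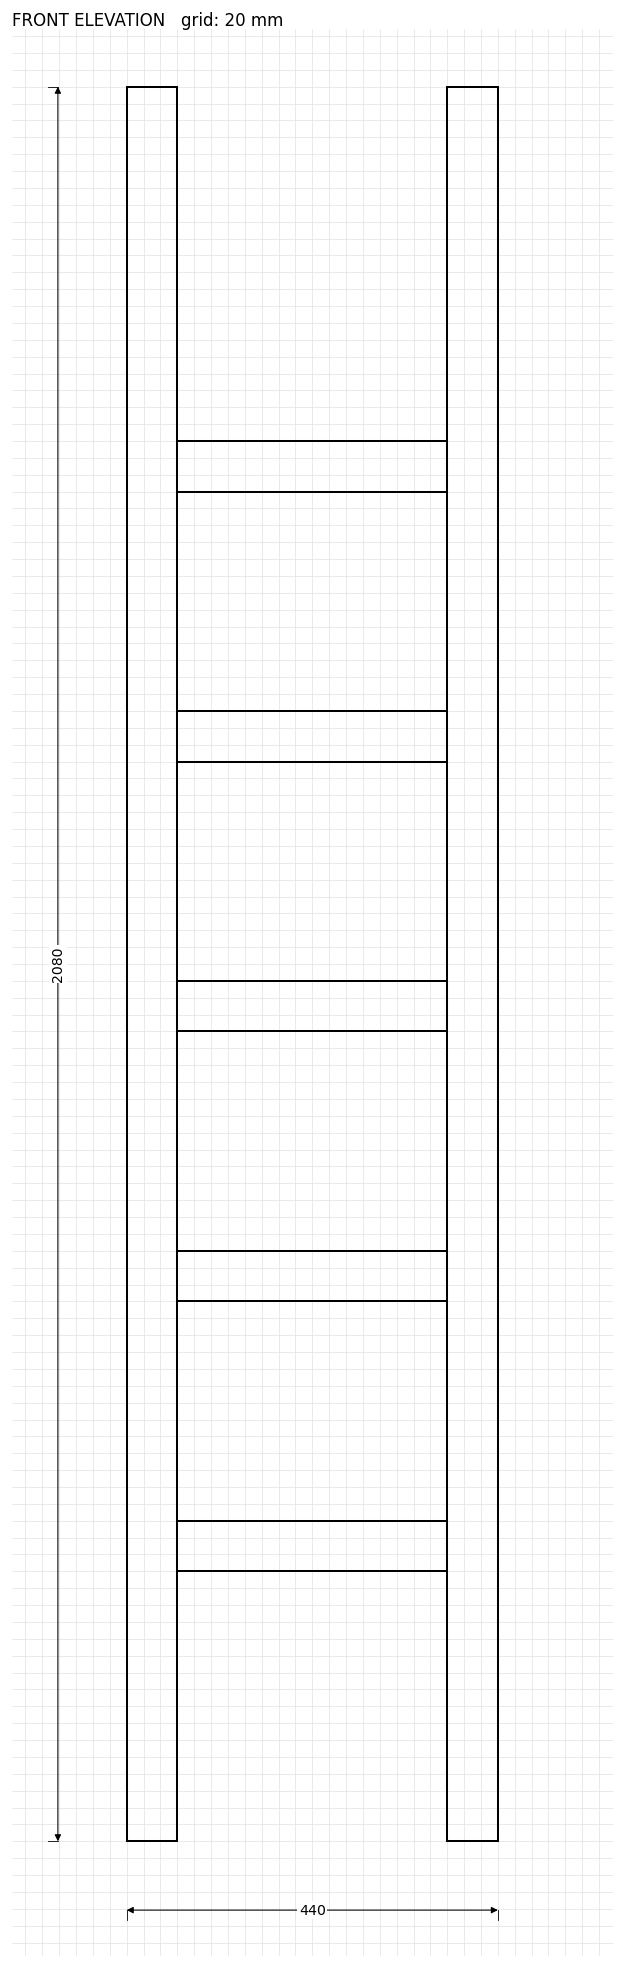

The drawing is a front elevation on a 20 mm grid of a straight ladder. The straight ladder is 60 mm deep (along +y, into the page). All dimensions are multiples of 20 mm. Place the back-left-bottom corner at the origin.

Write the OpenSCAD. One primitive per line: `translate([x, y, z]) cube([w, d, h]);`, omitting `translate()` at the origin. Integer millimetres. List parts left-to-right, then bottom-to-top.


cube([60, 60, 2080]);
translate([60, 0, 320]) cube([320, 60, 60]);
translate([60, 0, 640]) cube([320, 60, 60]);
translate([60, 0, 960]) cube([320, 60, 60]);
translate([60, 0, 1280]) cube([320, 60, 60]);
translate([60, 0, 1600]) cube([320, 60, 60]);
translate([380, 0, 0]) cube([60, 60, 2080]);
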